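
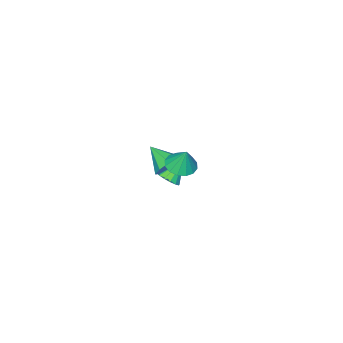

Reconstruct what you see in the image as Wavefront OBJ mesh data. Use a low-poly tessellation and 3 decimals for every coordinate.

v -1.806 -0.194 -1.255
v -1.103 -0.039 -1.046
v -1.754 -1.306 -0.605
v -1.492 0.161 -0.674
v -2.065 0.153 -0.642
v -2.486 -0.058 -0.97
v -2.509 -0.349 -1.465
v -2.12 -0.548 -1.837
v -1.547 -0.54 -1.868
v -1.126 -0.329 -1.54
v 1.285 3.718 2.783
v 1.668 3.196 2.955
v 1.335 4.082 3.777
v 1.891 3.441 2.854
v 1.952 3.761 2.734
v 1.834 4.069 2.627
v 1.569 4.283 2.562
v 1.228 4.346 2.556
v 0.902 4.24 2.611
v 0.679 3.995 2.712
v 0.619 3.675 2.832
v 0.736 3.367 2.939
v 1.001 3.153 3.004
v 1.343 3.09 3.01
v -2.29 -0.76 -2.748
v -1.871 -0.873 -2.349
v -3.11 -0.64 -1.852
v -1.866 -0.57 -2.385
v -1.974 -0.317 -2.518
v -2.168 -0.184 -2.713
v -2.394 -0.204 -2.917
v -2.592 -0.373 -3.076
v -2.71 -0.646 -3.147
v -2.714 -0.95 -3.111
v -2.606 -1.202 -2.978
v -2.412 -1.336 -2.783
v -2.186 -1.315 -2.579
v -1.988 -1.146 -2.42
f 2 1 4
f 2 4 3
f 4 1 5
f 4 5 3
f 5 1 6
f 5 6 3
f 6 1 7
f 6 7 3
f 7 1 8
f 7 8 3
f 8 1 9
f 8 9 3
f 9 1 10
f 9 10 3
f 10 1 2
f 10 2 3
f 12 11 14
f 12 14 13
f 14 11 15
f 14 15 13
f 15 11 16
f 15 16 13
f 16 11 17
f 16 17 13
f 17 11 18
f 17 18 13
f 18 11 19
f 18 19 13
f 19 11 20
f 19 20 13
f 20 11 21
f 20 21 13
f 21 11 22
f 21 22 13
f 22 11 23
f 22 23 13
f 23 11 24
f 23 24 13
f 24 11 12
f 24 12 13
f 26 25 28
f 26 28 27
f 28 25 29
f 28 29 27
f 29 25 30
f 29 30 27
f 30 25 31
f 30 31 27
f 31 25 32
f 31 32 27
f 32 25 33
f 32 33 27
f 33 25 34
f 33 34 27
f 34 25 35
f 34 35 27
f 35 25 36
f 35 36 27
f 36 25 37
f 36 37 27
f 37 25 38
f 37 38 27
f 38 25 26
f 38 26 27



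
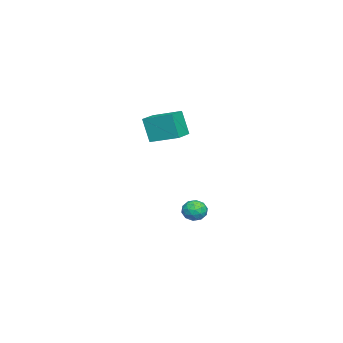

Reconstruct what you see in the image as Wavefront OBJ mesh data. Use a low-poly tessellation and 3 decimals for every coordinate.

v -4.275 -1.871 -3.043
v -3.74 -1.413 -3.048
v -3.72 -2.527 -3.792
v -3.185 -2.069 -3.797
v -3.313 -2.456 -3.222
v -3.656 -2.05 -2.759
v -3.804 -1.89 -4.081
v -4.147 -1.484 -3.618
v -3.448 -1.425 -3.689
v -3.145 -1.775 -3.158
v -4.315 -2.165 -3.682
v -4.012 -2.515 -3.151
v -4.056 -1.584 -2.98
v -3.404 -2.356 -3.86
v -3.479 -2.583 -3.522
v -3.165 -2.314 -3.525
v -4.007 -1.959 -2.81
v -3.692 -1.69 -2.813
v -3.442 -2.303 -2.915
v -3.768 -2.25 -4.027
v -3.453 -1.981 -4.03
v -4.295 -1.626 -3.315
v -3.981 -1.357 -3.318
v -4.018 -1.637 -3.925
v -3.57 -1.322 -3.359
v -3.244 -1.708 -3.799
v -3.608 -1.602 -3.967
v -3.809 -1.364 -3.695
v -3.392 -1.528 -3.047
v -3.066 -1.914 -3.487
v -3.141 -2.141 -3.149
v -3.343 -1.902 -2.877
v -3.221 -1.535 -3.424
v -4.394 -2.026 -3.353
v -4.068 -2.412 -3.793
v -4.117 -2.038 -3.963
v -4.319 -1.799 -3.691
v -4.216 -2.232 -3.041
v -3.89 -2.618 -3.481
v -3.651 -2.576 -3.145
v -3.852 -2.338 -2.873
v -4.239 -2.405 -3.416
v -1.571 -3.149 2.16
v -1.754 -3.567 3.568
v -1.356 -1.637 2.638
v -1.539 -2.055 4.046
v -0.401 -3.345 2.254
v -0.584 -3.763 3.662
v -0.186 -1.833 2.732
v -0.369 -2.251 4.14
f 1 38 17
f 38 12 41
f 17 41 6
f 38 41 17
f 1 17 13
f 17 6 18
f 13 18 2
f 17 18 13
f 1 13 22
f 13 2 23
f 22 23 8
f 13 23 22
f 1 22 34
f 22 8 37
f 34 37 11
f 22 37 34
f 1 34 38
f 34 11 42
f 38 42 12
f 34 42 38
f 2 18 29
f 18 6 32
f 29 32 10
f 18 32 29
f 6 41 19
f 41 12 40
f 19 40 5
f 41 40 19
f 12 42 39
f 42 11 35
f 39 35 3
f 42 35 39
f 11 37 36
f 37 8 24
f 36 24 7
f 37 24 36
f 8 23 28
f 23 2 25
f 28 25 9
f 23 25 28
f 4 30 16
f 30 10 31
f 16 31 5
f 30 31 16
f 4 16 14
f 16 5 15
f 14 15 3
f 16 15 14
f 4 14 21
f 14 3 20
f 21 20 7
f 14 20 21
f 4 21 26
f 21 7 27
f 26 27 9
f 21 27 26
f 4 26 30
f 26 9 33
f 30 33 10
f 26 33 30
f 5 31 19
f 31 10 32
f 19 32 6
f 31 32 19
f 3 15 39
f 15 5 40
f 39 40 12
f 15 40 39
f 7 20 36
f 20 3 35
f 36 35 11
f 20 35 36
f 9 27 28
f 27 7 24
f 28 24 8
f 27 24 28
f 10 33 29
f 33 9 25
f 29 25 2
f 33 25 29
f 44 46 43
f 47 44 43
f 43 46 45
f 45 47 43
f 44 50 46
f 48 44 47
f 48 50 44
f 46 50 45
f 49 47 45
f 45 50 49
f 49 48 47
f 50 48 49



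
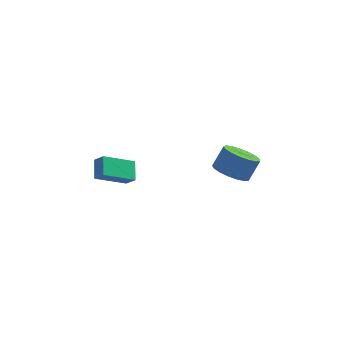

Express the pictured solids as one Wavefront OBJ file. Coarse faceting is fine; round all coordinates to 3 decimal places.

v 2.617 -0.831 2.845
v 3.588 -0.703 2.345
v 4.135 -0.121 3.555
v 3.163 -0.249 4.055
v 3.334 -0.253 2.243
v 3.88 0.329 3.454
v 2.915 0.064 2.28
v 3.462 0.646 3.49
v 2.429 0.177 2.446
v 2.975 0.758 3.656
v 1.985 0.058 2.703
v 2.531 0.64 3.913
v 1.686 -0.264 2.993
v 2.232 0.318 4.203
v 1.6 -0.716 3.249
v 2.147 -0.134 4.459
v 1.747 -1.194 3.412
v 2.294 -0.613 4.623
v 2.094 -1.589 3.446
v 2.64 -1.008 4.656
v 2.56 -1.811 3.341
v 3.106 -1.229 4.552
v 3.039 -1.808 3.123
v 3.586 -1.226 4.334
v 3.422 -1.581 2.842
v 3.968 -0.999 4.052
v 3.62 -1.182 2.561
v 4.166 -0.6 3.771
v -4.221 -1.532 2.544
v -4.386 -0.459 3.26
v -4.778 -1.215 1.941
v -4.943 -0.142 2.657
v -2.617 -0.618 1.543
v -2.782 0.455 2.259
v -3.174 -0.301 0.94
v -3.339 0.772 1.656
f 2 1 5
f 2 5 3
f 3 5 6
f 3 6 4
f 5 1 7
f 5 7 6
f 6 7 8
f 6 8 4
f 7 1 9
f 7 9 8
f 8 9 10
f 8 10 4
f 9 1 11
f 9 11 10
f 10 11 12
f 10 12 4
f 11 1 13
f 11 13 12
f 12 13 14
f 12 14 4
f 13 1 15
f 13 15 14
f 14 15 16
f 14 16 4
f 15 1 17
f 15 17 16
f 16 17 18
f 16 18 4
f 17 1 19
f 17 19 18
f 18 19 20
f 18 20 4
f 19 1 21
f 19 21 20
f 20 21 22
f 20 22 4
f 21 1 23
f 21 23 22
f 22 23 24
f 22 24 4
f 23 1 25
f 23 25 24
f 24 25 26
f 24 26 4
f 25 1 27
f 25 27 26
f 26 27 28
f 26 28 4
f 27 1 2
f 27 2 28
f 28 2 3
f 28 3 4
f 30 32 29
f 33 30 29
f 29 32 31
f 31 33 29
f 30 36 32
f 34 30 33
f 34 36 30
f 32 36 31
f 35 33 31
f 31 36 35
f 35 34 33
f 36 34 35



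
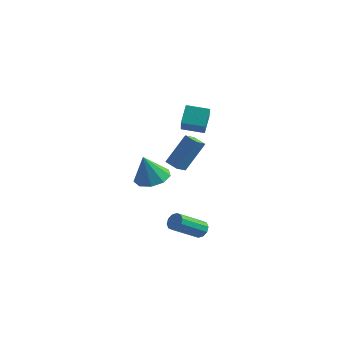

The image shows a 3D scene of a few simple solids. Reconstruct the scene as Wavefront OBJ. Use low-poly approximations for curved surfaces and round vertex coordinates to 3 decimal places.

v -2.108 -0.498 2.738
v -2.364 0.294 3.723
v -0.964 0.144 2.518
v -1.22 0.936 3.504
v -1.28 -1.596 3.836
v -1.536 -0.804 4.822
v -0.136 -0.954 3.617
v -0.392 -0.162 4.602
v -0.561 -2.149 0.642
v -0.595 -2.892 1.053
v -1.424 -1.996 0.847
v -1.458 -2.739 1.258
v 0.038 -1.181 2.442
v 0.004 -1.924 2.853
v -0.825 -1.028 2.647
v -0.859 -1.771 3.058
v 0.187 -1.771 -3.842
v 0.414 -1.517 -3.36
v -0.16 -3.095 -2.256
v -0.387 -3.349 -2.738
v 0.066 -1.411 -3.39
v -0.508 -2.989 -2.286
v -0.235 -1.443 -3.593
v -0.81 -3.021 -2.489
v -0.375 -1.6 -3.89
v -0.95 -3.178 -2.786
v -0.301 -1.822 -4.17
v -0.875 -3.401 -3.066
v -0.04 -2.025 -4.324
v -0.614 -3.603 -3.22
v 0.308 -2.131 -4.294
v -0.266 -3.709 -3.19
v 0.61 -2.099 -4.091
v 0.035 -3.677 -2.987
v 0.75 -1.942 -3.794
v 0.175 -3.52 -2.69
v 0.675 -1.719 -3.514
v 0.101 -3.298 -2.41
v -3.224 -1.639 -0.863
v -2.623 -2.494 -1.091
v -3.396 -2.221 0.863
v -2.198 -1.943 -0.863
v -2.253 -1.25 -0.635
v -2.763 -0.739 -0.514
v -3.488 -0.649 -0.556
v -4.09 -1.022 -0.742
v -4.286 -1.684 -0.984
v -3.985 -2.325 -1.17
v -3.328 -2.645 -1.213
f 2 4 1
f 5 2 1
f 1 4 3
f 3 5 1
f 2 8 4
f 6 2 5
f 6 8 2
f 4 8 3
f 7 5 3
f 3 8 7
f 7 6 5
f 8 6 7
f 10 12 9
f 13 10 9
f 9 12 11
f 11 13 9
f 10 16 12
f 14 10 13
f 14 16 10
f 12 16 11
f 15 13 11
f 11 16 15
f 15 14 13
f 16 14 15
f 18 17 21
f 18 21 19
f 19 21 22
f 19 22 20
f 21 17 23
f 21 23 22
f 22 23 24
f 22 24 20
f 23 17 25
f 23 25 24
f 24 25 26
f 24 26 20
f 25 17 27
f 25 27 26
f 26 27 28
f 26 28 20
f 27 17 29
f 27 29 28
f 28 29 30
f 28 30 20
f 29 17 31
f 29 31 30
f 30 31 32
f 30 32 20
f 31 17 33
f 31 33 32
f 32 33 34
f 32 34 20
f 33 17 35
f 33 35 34
f 34 35 36
f 34 36 20
f 35 17 37
f 35 37 36
f 36 37 38
f 36 38 20
f 37 17 18
f 37 18 38
f 38 18 19
f 38 19 20
f 40 39 42
f 40 42 41
f 42 39 43
f 42 43 41
f 43 39 44
f 43 44 41
f 44 39 45
f 44 45 41
f 45 39 46
f 45 46 41
f 46 39 47
f 46 47 41
f 47 39 48
f 47 48 41
f 48 39 49
f 48 49 41
f 49 39 40
f 49 40 41



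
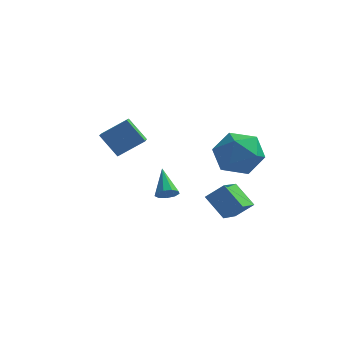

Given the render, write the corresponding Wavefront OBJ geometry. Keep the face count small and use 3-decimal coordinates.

v 1.591 0.227 1.38
v 2.6 0.086 0.636
v 2.42 -1.046 2.744
v 3.429 -1.187 2
v 3.218 -0.083 2.574
v 2.706 0.703 1.731
v 2.314 -1.663 1.649
v 1.802 -0.877 0.806
v 3.047 -1.082 0.802
v 3.605 -0.106 1.374
v 1.415 -0.854 2.006
v 1.973 0.122 2.578
v -0.356 -1.811 -0.457
v 0.136 -1.805 -0.211
v -0.824 -0.689 0.457
v 0.135 -1.568 -0.503
v -0.096 -1.444 -0.773
v -0.449 -1.492 -0.895
v -0.758 -1.689 -0.812
v -0.88 -1.943 -0.562
v -0.756 -2.135 -0.263
v -0.446 -2.175 -0.055
v -0.094 -2.045 -0.034
v -3.515 -0.702 2.355
v -3.332 -1.798 2.835
v -2.42 -0.179 3.131
v -2.237 -1.274 3.611
v -2.643 -1.006 1.329
v -2.46 -2.101 1.809
v -1.548 -0.482 2.105
v -1.365 -1.578 2.585
v 2.617 -4.577 0.06
v 1.724 -4.007 0.898
v 2.875 -3.199 -0.602
v 1.982 -2.629 0.236
v 3.378 -4.391 0.744
v 2.485 -3.821 1.582
v 3.636 -3.013 0.082
v 2.743 -2.443 0.92
f 1 12 6
f 1 6 2
f 1 2 8
f 1 8 11
f 1 11 12
f 2 6 10
f 6 12 5
f 12 11 3
f 11 8 7
f 8 2 9
f 4 10 5
f 4 5 3
f 4 3 7
f 4 7 9
f 4 9 10
f 5 10 6
f 3 5 12
f 7 3 11
f 9 7 8
f 10 9 2
f 14 13 16
f 14 16 15
f 16 13 17
f 16 17 15
f 17 13 18
f 17 18 15
f 18 13 19
f 18 19 15
f 19 13 20
f 19 20 15
f 20 13 21
f 20 21 15
f 21 13 22
f 21 22 15
f 22 13 23
f 22 23 15
f 23 13 14
f 23 14 15
f 25 27 24
f 28 25 24
f 24 27 26
f 26 28 24
f 25 31 27
f 29 25 28
f 29 31 25
f 27 31 26
f 30 28 26
f 26 31 30
f 30 29 28
f 31 29 30
f 33 35 32
f 36 33 32
f 32 35 34
f 34 36 32
f 33 39 35
f 37 33 36
f 37 39 33
f 35 39 34
f 38 36 34
f 34 39 38
f 38 37 36
f 39 37 38



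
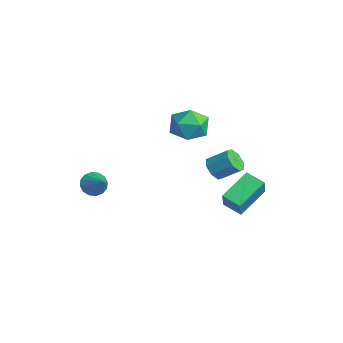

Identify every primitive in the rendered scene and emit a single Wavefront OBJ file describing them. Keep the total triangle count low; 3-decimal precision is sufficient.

v -1.823 3.254 -0.694
v -1.536 3.633 -1.362
v -0.891 4.605 -0.535
v -1.177 4.226 0.134
v -2.096 3.853 -1.183
v -1.451 4.824 -0.356
v -2.496 3.722 -0.717
v -1.85 4.693 0.11
v -2.501 3.317 -0.238
v -1.856 4.289 0.59
v -2.109 2.875 -0.025
v -1.464 3.847 0.802
v -1.549 2.656 -0.204
v -0.904 3.627 0.623
v -1.15 2.787 -0.67
v -0.504 3.758 0.157
v -1.144 3.191 -1.15
v -0.499 4.163 -0.322
v 2.144 2.007 -0.284
v 1.454 3.689 0.728
v 1.36 2.415 -1.496
v 0.67 4.096 -0.484
v 3.07 2.624 -0.676
v 2.38 4.305 0.336
v 2.286 3.031 -1.888
v 1.596 4.713 -0.876
v -3.147 -3.211 -1.178
v -2.738 -3.641 -1.73
v -1.793 -3.049 -0.302
v -2.705 -3.242 -1.856
v -2.79 -2.835 -1.8
v -2.97 -2.529 -1.577
v -3.198 -2.406 -1.248
v -3.412 -2.498 -0.899
v -3.555 -2.782 -0.626
v -3.589 -3.181 -0.5
v -3.504 -3.587 -0.556
v -3.323 -3.893 -0.778
v -3.095 -4.017 -1.108
v -2.881 -3.924 -1.456
v -2.467 3.166 3.013
v -1.932 2.823 1.96
v -3.328 1.377 3.16
v -2.793 1.034 2.107
v -2.11 1.211 3.114
v -1.578 2.316 3.024
v -3.682 1.884 2.096
v -3.15 2.989 2.006
v -2.683 2.03 1.393
v -1.711 1.614 2.022
v -3.549 2.586 3.098
v -2.577 2.17 3.727
f 2 1 5
f 2 5 3
f 3 5 6
f 3 6 4
f 5 1 7
f 5 7 6
f 6 7 8
f 6 8 4
f 7 1 9
f 7 9 8
f 8 9 10
f 8 10 4
f 9 1 11
f 9 11 10
f 10 11 12
f 10 12 4
f 11 1 13
f 11 13 12
f 12 13 14
f 12 14 4
f 13 1 15
f 13 15 14
f 14 15 16
f 14 16 4
f 15 1 17
f 15 17 16
f 16 17 18
f 16 18 4
f 17 1 2
f 17 2 18
f 18 2 3
f 18 3 4
f 20 22 19
f 23 20 19
f 19 22 21
f 21 23 19
f 20 26 22
f 24 20 23
f 24 26 20
f 22 26 21
f 25 23 21
f 21 26 25
f 25 24 23
f 26 24 25
f 28 27 30
f 28 30 29
f 30 27 31
f 30 31 29
f 31 27 32
f 31 32 29
f 32 27 33
f 32 33 29
f 33 27 34
f 33 34 29
f 34 27 35
f 34 35 29
f 35 27 36
f 35 36 29
f 36 27 37
f 36 37 29
f 37 27 38
f 37 38 29
f 38 27 39
f 38 39 29
f 39 27 40
f 39 40 29
f 40 27 28
f 40 28 29
f 41 52 46
f 41 46 42
f 41 42 48
f 41 48 51
f 41 51 52
f 42 46 50
f 46 52 45
f 52 51 43
f 51 48 47
f 48 42 49
f 44 50 45
f 44 45 43
f 44 43 47
f 44 47 49
f 44 49 50
f 45 50 46
f 43 45 52
f 47 43 51
f 49 47 48
f 50 49 42



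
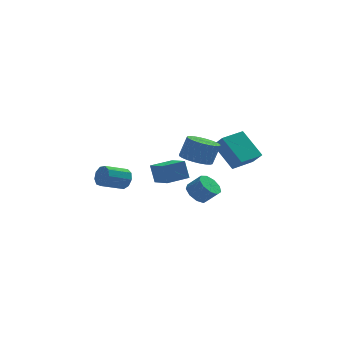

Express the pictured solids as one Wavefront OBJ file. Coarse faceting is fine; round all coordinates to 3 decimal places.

v -3.161 3.718 -3.565
v -2.726 3.423 -2.935
v -4.104 2.607 -2.366
v -4.539 2.902 -2.995
v -2.959 3.914 -2.794
v -4.337 3.097 -2.225
v -3.286 4.313 -3.014
v -4.664 3.496 -2.445
v -3.555 4.434 -3.491
v -4.933 3.617 -2.922
v -3.639 4.22 -4.003
v -5.017 3.403 -3.433
v -3.5 3.771 -4.309
v -4.878 2.955 -3.74
v -3.202 3.298 -4.267
v -4.58 2.481 -3.698
v -2.885 3.021 -3.897
v -4.263 2.204 -3.327
v -2.697 3.071 -3.371
v -4.075 2.254 -2.801
v -0.502 2.484 -3.461
v -0.792 2.721 -2.122
v -1.284 3.797 -3.863
v -1.573 4.034 -2.524
v 0.873 3.346 -3.316
v 0.584 3.583 -1.977
v 0.092 4.659 -3.718
v -0.198 4.896 -2.379
v 3.346 -2.131 -0.594
v 2.232 -1.15 1.003
v 4.597 -1.01 -0.409
v 3.483 -0.029 1.187
v 3.857 -2.831 0.193
v 2.743 -1.85 1.789
v 5.108 -1.71 0.377
v 3.994 -0.729 1.974
v 1.312 2.42 -4.323
v 1.972 2.447 -4.949
v 2.807 2.148 -4.083
v 2.148 2.12 -3.457
v 1.903 3.008 -4.688
v 2.738 2.709 -3.822
v 1.557 3.294 -4.257
v 2.392 2.994 -3.39
v 1.097 3.17 -3.856
v 1.932 2.871 -2.99
v 0.738 2.696 -3.674
v 1.573 2.396 -2.807
v 0.647 2.092 -3.796
v 1.483 1.792 -2.929
v 0.868 1.642 -4.164
v 1.703 1.342 -3.298
v 1.297 1.555 -4.607
v 2.132 1.256 -3.741
v 1.733 1.874 -4.917
v 2.568 1.574 -4.051
v 1.194 -2.357 0.252
v 2.169 -2.559 -0.05
v 2.64 -2.406 1.365
v 1.666 -2.203 1.668
v 2.156 -2.156 -0.09
v 2.627 -2.002 1.326
v 1.997 -1.783 -0.077
v 2.468 -1.629 1.338
v 1.715 -1.497 -0.015
v 2.187 -1.343 1.401
v 1.355 -1.342 0.089
v 1.826 -1.189 1.504
v 0.97 -1.342 0.217
v 1.441 -1.188 1.633
v 0.619 -1.496 0.35
v 1.09 -1.343 1.766
v 0.356 -1.781 0.469
v 0.827 -1.628 1.885
v 0.22 -2.154 0.555
v 0.691 -2.001 1.97
v 0.233 -2.558 0.594
v 0.704 -2.404 2.01
v 0.392 -2.931 0.582
v 0.863 -2.777 1.997
v 0.673 -3.217 0.519
v 1.145 -3.063 1.935
v 1.034 -3.371 0.416
v 1.505 -3.218 1.831
v 1.419 -3.372 0.287
v 1.89 -3.218 1.703
v 1.77 -3.217 0.154
v 2.241 -3.064 1.57
v 2.033 -2.932 0.035
v 2.504 -2.779 1.451
f 2 1 5
f 2 5 3
f 3 5 6
f 3 6 4
f 5 1 7
f 5 7 6
f 6 7 8
f 6 8 4
f 7 1 9
f 7 9 8
f 8 9 10
f 8 10 4
f 9 1 11
f 9 11 10
f 10 11 12
f 10 12 4
f 11 1 13
f 11 13 12
f 12 13 14
f 12 14 4
f 13 1 15
f 13 15 14
f 14 15 16
f 14 16 4
f 15 1 17
f 15 17 16
f 16 17 18
f 16 18 4
f 17 1 19
f 17 19 18
f 18 19 20
f 18 20 4
f 19 1 2
f 19 2 20
f 20 2 3
f 20 3 4
f 22 24 21
f 25 22 21
f 21 24 23
f 23 25 21
f 22 28 24
f 26 22 25
f 26 28 22
f 24 28 23
f 27 25 23
f 23 28 27
f 27 26 25
f 28 26 27
f 30 32 29
f 33 30 29
f 29 32 31
f 31 33 29
f 30 36 32
f 34 30 33
f 34 36 30
f 32 36 31
f 35 33 31
f 31 36 35
f 35 34 33
f 36 34 35
f 38 37 41
f 38 41 39
f 39 41 42
f 39 42 40
f 41 37 43
f 41 43 42
f 42 43 44
f 42 44 40
f 43 37 45
f 43 45 44
f 44 45 46
f 44 46 40
f 45 37 47
f 45 47 46
f 46 47 48
f 46 48 40
f 47 37 49
f 47 49 48
f 48 49 50
f 48 50 40
f 49 37 51
f 49 51 50
f 50 51 52
f 50 52 40
f 51 37 53
f 51 53 52
f 52 53 54
f 52 54 40
f 53 37 55
f 53 55 54
f 54 55 56
f 54 56 40
f 55 37 38
f 55 38 56
f 56 38 39
f 56 39 40
f 58 57 61
f 58 61 59
f 59 61 62
f 59 62 60
f 61 57 63
f 61 63 62
f 62 63 64
f 62 64 60
f 63 57 65
f 63 65 64
f 64 65 66
f 64 66 60
f 65 57 67
f 65 67 66
f 66 67 68
f 66 68 60
f 67 57 69
f 67 69 68
f 68 69 70
f 68 70 60
f 69 57 71
f 69 71 70
f 70 71 72
f 70 72 60
f 71 57 73
f 71 73 72
f 72 73 74
f 72 74 60
f 73 57 75
f 73 75 74
f 74 75 76
f 74 76 60
f 75 57 77
f 75 77 76
f 76 77 78
f 76 78 60
f 77 57 79
f 77 79 78
f 78 79 80
f 78 80 60
f 79 57 81
f 79 81 80
f 80 81 82
f 80 82 60
f 81 57 83
f 81 83 82
f 82 83 84
f 82 84 60
f 83 57 85
f 83 85 84
f 84 85 86
f 84 86 60
f 85 57 87
f 85 87 86
f 86 87 88
f 86 88 60
f 87 57 89
f 87 89 88
f 88 89 90
f 88 90 60
f 89 57 58
f 89 58 90
f 90 58 59
f 90 59 60



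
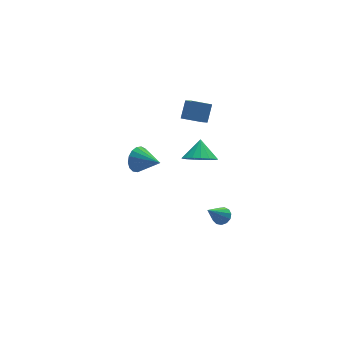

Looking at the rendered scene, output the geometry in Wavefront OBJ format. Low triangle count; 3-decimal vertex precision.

v -1.974 1.716 0.636
v -1.479 1.762 -0.09
v -1.166 0.404 1.104
v -1.266 1.993 0.191
v -1.216 2.16 0.574
v -1.339 2.226 0.972
v -1.608 2.175 1.292
v -1.96 2.019 1.463
v -2.315 1.793 1.444
v -2.592 1.55 1.24
v -2.728 1.345 0.898
v -2.69 1.225 0.496
v -2.489 1.218 0.126
v -2.169 1.324 -0.127
v -1.805 1.521 -0.205
v 0.866 -0.412 1.449
v 1.314 0.179 0.748
v 1.254 0.412 2.391
v 0.861 0.358 0.779
v 0.408 0.36 0.963
v 0.061 0.186 1.259
v -0.102 -0.126 1.598
v -0.043 -0.502 1.903
v 0.224 -0.858 2.103
v 0.638 -1.112 2.154
v 1.104 -1.205 2.044
v 1.516 -1.116 1.797
v 1.779 -0.866 1.47
v 1.832 -0.512 1.138
v 1.665 -0.135 0.878
v 2.459 0.031 -4.606
v 2.92 -0.263 -4.313
v 1.381 -0.391 -3.334
v 2.925 0.067 -4.199
v 2.783 0.386 -4.214
v 2.538 0.592 -4.354
v 2.267 0.62 -4.573
v 2.058 0.461 -4.803
v 1.976 0.165 -4.971
v 2.047 -0.173 -5.022
v 2.249 -0.446 -4.942
v 2.518 -0.568 -4.755
v 2.768 -0.5 -4.52
v 2.181 2.489 2.05
v 1.925 1.03 3.191
v 1.094 2.936 2.377
v 0.838 1.477 3.519
v 2.722 3.123 2.981
v 2.466 1.664 4.123
v 1.635 3.57 3.309
v 1.379 2.111 4.45
f 2 1 4
f 2 4 3
f 4 1 5
f 4 5 3
f 5 1 6
f 5 6 3
f 6 1 7
f 6 7 3
f 7 1 8
f 7 8 3
f 8 1 9
f 8 9 3
f 9 1 10
f 9 10 3
f 10 1 11
f 10 11 3
f 11 1 12
f 11 12 3
f 12 1 13
f 12 13 3
f 13 1 14
f 13 14 3
f 14 1 15
f 14 15 3
f 15 1 2
f 15 2 3
f 17 16 19
f 17 19 18
f 19 16 20
f 19 20 18
f 20 16 21
f 20 21 18
f 21 16 22
f 21 22 18
f 22 16 23
f 22 23 18
f 23 16 24
f 23 24 18
f 24 16 25
f 24 25 18
f 25 16 26
f 25 26 18
f 26 16 27
f 26 27 18
f 27 16 28
f 27 28 18
f 28 16 29
f 28 29 18
f 29 16 30
f 29 30 18
f 30 16 17
f 30 17 18
f 32 31 34
f 32 34 33
f 34 31 35
f 34 35 33
f 35 31 36
f 35 36 33
f 36 31 37
f 36 37 33
f 37 31 38
f 37 38 33
f 38 31 39
f 38 39 33
f 39 31 40
f 39 40 33
f 40 31 41
f 40 41 33
f 41 31 42
f 41 42 33
f 42 31 43
f 42 43 33
f 43 31 32
f 43 32 33
f 45 47 44
f 48 45 44
f 44 47 46
f 46 48 44
f 45 51 47
f 49 45 48
f 49 51 45
f 47 51 46
f 50 48 46
f 46 51 50
f 50 49 48
f 51 49 50



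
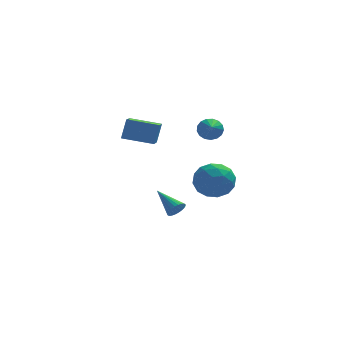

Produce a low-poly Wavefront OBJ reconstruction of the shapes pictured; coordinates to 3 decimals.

v 0.422 -2.28 2.571
v 0.96 -2.503 2.262
v 0.358 -3.26 3.169
v 1.075 -2.355 2.516
v 1.04 -2.19 2.783
v 0.864 -2.046 3.002
v 0.586 -1.955 3.122
v 0.27 -1.938 3.116
v -0.01 -2 2.985
v -0.192 -2.126 2.759
v -0.233 -2.287 2.49
v -0.125 -2.446 2.24
v 0.109 -2.567 2.066
v 0.415 -2.623 2.007
v 0.722 -2.599 2.078
v 0.679 -1.241 -0.643
v 1.373 -1.614 -1.461
v -0.093 -2.906 -0.539
v 0.601 -3.279 -1.357
v 1.018 -3.02 -0.332
v 1.495 -1.991 -0.397
v -0.215 -2.529 -1.603
v 0.262 -1.5 -1.668
v 0.821 -2.41 -2.054
v 1.583 -2.714 -1.269
v -0.303 -1.806 -0.731
v 0.459 -2.11 0.054
v 1.093 -1.282 -1.061
v 0.187 -3.238 -0.939
v 0.432 -3.086 -0.337
v 0.84 -3.306 -0.817
v 1.165 -1.503 -0.436
v 1.573 -1.723 -0.917
v 1.365 -2.549 -0.253
v -0.293 -2.797 -1.083
v 0.115 -3.017 -1.564
v 0.44 -1.214 -1.183
v 0.848 -1.434 -1.663
v -0.085 -1.971 -1.747
v 1.177 -1.968 -1.891
v 0.723 -2.947 -1.829
v 0.244 -2.506 -1.974
v 0.524 -1.901 -2.012
v 1.625 -2.147 -1.429
v 1.171 -3.125 -1.368
v 1.416 -2.973 -0.766
v 1.696 -2.369 -0.804
v 1.3 -2.615 -1.778
v 0.109 -1.395 -0.632
v -0.345 -2.373 -0.571
v -0.416 -2.151 -1.196
v -0.136 -1.547 -1.234
v 0.557 -1.573 -0.171
v 0.103 -2.552 -0.109
v 0.756 -2.619 0.012
v 1.036 -2.014 -0.026
v -0.02 -1.905 -0.222
v -3.984 -3.235 2.64
v -3.69 -2.838 3.701
v -3.707 -1.671 1.979
v -3.413 -1.275 3.04
v -2.447 -3.625 2.36
v -2.153 -3.229 3.421
v -2.17 -2.062 1.699
v -1.876 -1.665 2.76
v -1.004 -0.239 -4.09
v -0.617 -0.231 -3.671
v -1.876 0.979 -3.31
v -0.533 -0.081 -3.811
v -0.52 0.046 -3.994
v -0.58 0.128 -4.191
v -0.705 0.155 -4.373
v -0.876 0.122 -4.512
v -1.066 0.034 -4.587
v -1.246 -0.096 -4.586
v -1.39 -0.247 -4.509
v -1.475 -0.398 -4.369
v -1.488 -0.524 -4.187
v -1.427 -0.607 -3.989
v -1.302 -0.634 -3.808
v -1.132 -0.601 -3.669
v -0.942 -0.513 -3.594
v -0.761 -0.383 -3.595
f 2 1 4
f 2 4 3
f 4 1 5
f 4 5 3
f 5 1 6
f 5 6 3
f 6 1 7
f 6 7 3
f 7 1 8
f 7 8 3
f 8 1 9
f 8 9 3
f 9 1 10
f 9 10 3
f 10 1 11
f 10 11 3
f 11 1 12
f 11 12 3
f 12 1 13
f 12 13 3
f 13 1 14
f 13 14 3
f 14 1 15
f 14 15 3
f 15 1 2
f 15 2 3
f 16 53 32
f 53 27 56
f 32 56 21
f 53 56 32
f 16 32 28
f 32 21 33
f 28 33 17
f 32 33 28
f 16 28 37
f 28 17 38
f 37 38 23
f 28 38 37
f 16 37 49
f 37 23 52
f 49 52 26
f 37 52 49
f 16 49 53
f 49 26 57
f 53 57 27
f 49 57 53
f 17 33 44
f 33 21 47
f 44 47 25
f 33 47 44
f 21 56 34
f 56 27 55
f 34 55 20
f 56 55 34
f 27 57 54
f 57 26 50
f 54 50 18
f 57 50 54
f 26 52 51
f 52 23 39
f 51 39 22
f 52 39 51
f 23 38 43
f 38 17 40
f 43 40 24
f 38 40 43
f 19 45 31
f 45 25 46
f 31 46 20
f 45 46 31
f 19 31 29
f 31 20 30
f 29 30 18
f 31 30 29
f 19 29 36
f 29 18 35
f 36 35 22
f 29 35 36
f 19 36 41
f 36 22 42
f 41 42 24
f 36 42 41
f 19 41 45
f 41 24 48
f 45 48 25
f 41 48 45
f 20 46 34
f 46 25 47
f 34 47 21
f 46 47 34
f 18 30 54
f 30 20 55
f 54 55 27
f 30 55 54
f 22 35 51
f 35 18 50
f 51 50 26
f 35 50 51
f 24 42 43
f 42 22 39
f 43 39 23
f 42 39 43
f 25 48 44
f 48 24 40
f 44 40 17
f 48 40 44
f 59 61 58
f 62 59 58
f 58 61 60
f 60 62 58
f 59 65 61
f 63 59 62
f 63 65 59
f 61 65 60
f 64 62 60
f 60 65 64
f 64 63 62
f 65 63 64
f 67 66 69
f 67 69 68
f 69 66 70
f 69 70 68
f 70 66 71
f 70 71 68
f 71 66 72
f 71 72 68
f 72 66 73
f 72 73 68
f 73 66 74
f 73 74 68
f 74 66 75
f 74 75 68
f 75 66 76
f 75 76 68
f 76 66 77
f 76 77 68
f 77 66 78
f 77 78 68
f 78 66 79
f 78 79 68
f 79 66 80
f 79 80 68
f 80 66 81
f 80 81 68
f 81 66 82
f 81 82 68
f 82 66 83
f 82 83 68
f 83 66 67
f 83 67 68



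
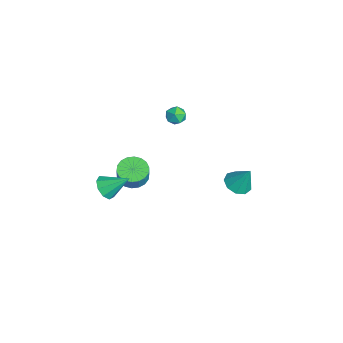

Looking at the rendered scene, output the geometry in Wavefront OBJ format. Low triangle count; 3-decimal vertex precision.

v -0.283 0.385 3.241
v 0.38 0.409 3.446
v -0.12 -0.649 2.834
v 0.543 -0.625 3.039
v 0.035 -0.658 3.51
v -0.066 -0.02 3.762
v 0.326 -0.22 2.518
v 0.225 0.418 2.77
v 0.756 0.035 2.999
v 0.576 -0.236 3.613
v -0.316 -0.004 2.667
v -0.496 -0.275 3.281
v -0.52 3.654 -4.32
v 0.008 2.926 -4.177
v -0.06 4.286 -2.8
v 0.334 3.373 -4.462
v 0.261 3.952 -4.68
v -0.178 4.39 -4.73
v -0.777 4.484 -4.589
v -1.255 4.19 -4.321
v -1.39 3.644 -4.053
v -1.117 3.103 -3.91
v -0.565 2.819 -3.959
v 3.77 -4.528 0.585
v 4.558 -4.757 0.599
v 4.13 -3.232 1.575
v 4.468 -4.405 0.171
v 4.051 -4.111 -0.063
v 3.504 -4.012 0.006
v 3.081 -4.154 0.346
v 2.98 -4.471 0.798
v 3.25 -4.815 1.15
v 3.763 -5.024 1.237
v 4.279 -5.001 1.02
v -1.077 -2.464 -3.303
v -0.221 -2.657 -3.666
v 0.194 -2.709 -2.66
v -0.663 -2.516 -2.297
v -0.221 -2.235 -3.644
v 0.194 -2.287 -2.638
v -0.39 -1.858 -3.555
v 0.025 -1.91 -2.548
v -0.696 -1.601 -3.416
v -0.281 -1.653 -2.409
v -1.077 -1.515 -3.254
v -0.662 -1.567 -2.248
v -1.458 -1.617 -3.102
v -1.043 -1.669 -2.096
v -1.764 -1.887 -2.99
v -1.349 -1.939 -1.984
v -1.934 -2.271 -2.94
v -1.519 -2.323 -1.934
v -1.934 -2.693 -2.962
v -1.519 -2.745 -1.956
v -1.765 -3.07 -3.052
v -1.35 -3.122 -2.045
v -1.459 -3.327 -3.191
v -1.044 -3.379 -2.184
v -1.078 -3.413 -3.352
v -0.663 -3.465 -2.346
v -0.697 -3.311 -3.504
v -0.282 -3.363 -2.498
v -0.391 -3.041 -3.616
v 0.024 -3.093 -2.61
f 1 12 6
f 1 6 2
f 1 2 8
f 1 8 11
f 1 11 12
f 2 6 10
f 6 12 5
f 12 11 3
f 11 8 7
f 8 2 9
f 4 10 5
f 4 5 3
f 4 3 7
f 4 7 9
f 4 9 10
f 5 10 6
f 3 5 12
f 7 3 11
f 9 7 8
f 10 9 2
f 14 13 16
f 14 16 15
f 16 13 17
f 16 17 15
f 17 13 18
f 17 18 15
f 18 13 19
f 18 19 15
f 19 13 20
f 19 20 15
f 20 13 21
f 20 21 15
f 21 13 22
f 21 22 15
f 22 13 23
f 22 23 15
f 23 13 14
f 23 14 15
f 25 24 27
f 25 27 26
f 27 24 28
f 27 28 26
f 28 24 29
f 28 29 26
f 29 24 30
f 29 30 26
f 30 24 31
f 30 31 26
f 31 24 32
f 31 32 26
f 32 24 33
f 32 33 26
f 33 24 34
f 33 34 26
f 34 24 25
f 34 25 26
f 36 35 39
f 36 39 37
f 37 39 40
f 37 40 38
f 39 35 41
f 39 41 40
f 40 41 42
f 40 42 38
f 41 35 43
f 41 43 42
f 42 43 44
f 42 44 38
f 43 35 45
f 43 45 44
f 44 45 46
f 44 46 38
f 45 35 47
f 45 47 46
f 46 47 48
f 46 48 38
f 47 35 49
f 47 49 48
f 48 49 50
f 48 50 38
f 49 35 51
f 49 51 50
f 50 51 52
f 50 52 38
f 51 35 53
f 51 53 52
f 52 53 54
f 52 54 38
f 53 35 55
f 53 55 54
f 54 55 56
f 54 56 38
f 55 35 57
f 55 57 56
f 56 57 58
f 56 58 38
f 57 35 59
f 57 59 58
f 58 59 60
f 58 60 38
f 59 35 61
f 59 61 60
f 60 61 62
f 60 62 38
f 61 35 63
f 61 63 62
f 62 63 64
f 62 64 38
f 63 35 36
f 63 36 64
f 64 36 37
f 64 37 38



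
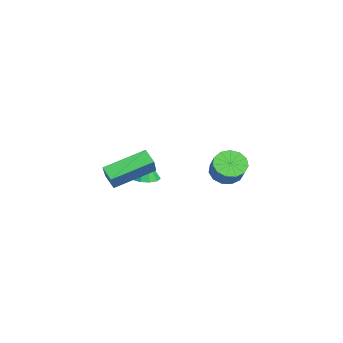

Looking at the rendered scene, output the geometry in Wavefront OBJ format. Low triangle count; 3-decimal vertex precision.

v 2.185 3.426 1.361
v 2.745 3.663 0.812
v 3.555 3.832 1.709
v 2.995 3.594 2.259
v 2.521 4.045 0.942
v 3.33 4.214 1.839
v 2.19 4.231 1.206
v 2.999 4.399 2.103
v 1.858 4.161 1.519
v 2.667 4.329 2.416
v 1.629 3.857 1.782
v 2.438 4.026 2.679
v 1.577 3.417 1.912
v 2.387 3.585 2.809
v 1.719 2.979 1.866
v 2.528 3.148 2.764
v 2.008 2.683 1.661
v 2.817 2.852 2.558
v 2.354 2.623 1.36
v 3.163 2.792 2.258
v 2.646 2.818 1.06
v 3.455 2.987 1.957
v 2.792 3.206 0.856
v 3.601 3.374 1.753
v 2.968 -2.043 1.435
v 2.308 -0.143 2.221
v 3.487 -1.66 0.945
v 2.828 0.24 1.732
v 4.072 -2.12 2.548
v 3.413 -0.22 3.335
v 4.592 -1.737 2.059
v 3.932 0.163 2.845
v -2.503 -0.329 -1.532
v -2.048 0.229 -1.517
v -2.617 -0.271 -0.248
v -2.461 0.389 -1.561
v -2.89 0.274 -1.594
v -3.171 -0.071 -1.603
v -3.196 -0.515 -1.585
v -2.957 -0.888 -1.547
v -2.544 -1.048 -1.503
v -2.115 -0.933 -1.469
v -1.834 -0.588 -1.46
v -1.809 -0.144 -1.478
f 2 1 5
f 2 5 3
f 3 5 6
f 3 6 4
f 5 1 7
f 5 7 6
f 6 7 8
f 6 8 4
f 7 1 9
f 7 9 8
f 8 9 10
f 8 10 4
f 9 1 11
f 9 11 10
f 10 11 12
f 10 12 4
f 11 1 13
f 11 13 12
f 12 13 14
f 12 14 4
f 13 1 15
f 13 15 14
f 14 15 16
f 14 16 4
f 15 1 17
f 15 17 16
f 16 17 18
f 16 18 4
f 17 1 19
f 17 19 18
f 18 19 20
f 18 20 4
f 19 1 21
f 19 21 20
f 20 21 22
f 20 22 4
f 21 1 23
f 21 23 22
f 22 23 24
f 22 24 4
f 23 1 2
f 23 2 24
f 24 2 3
f 24 3 4
f 26 28 25
f 29 26 25
f 25 28 27
f 27 29 25
f 26 32 28
f 30 26 29
f 30 32 26
f 28 32 27
f 31 29 27
f 27 32 31
f 31 30 29
f 32 30 31
f 34 33 36
f 34 36 35
f 36 33 37
f 36 37 35
f 37 33 38
f 37 38 35
f 38 33 39
f 38 39 35
f 39 33 40
f 39 40 35
f 40 33 41
f 40 41 35
f 41 33 42
f 41 42 35
f 42 33 43
f 42 43 35
f 43 33 44
f 43 44 35
f 44 33 34
f 44 34 35



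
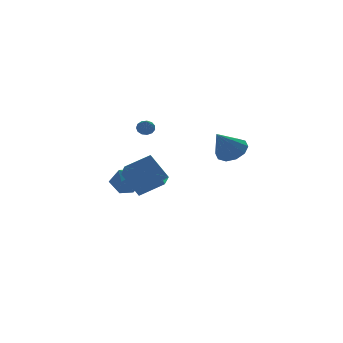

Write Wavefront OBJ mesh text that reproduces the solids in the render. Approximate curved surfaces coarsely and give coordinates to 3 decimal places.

v -0.456 3.011 1.755
v -0.218 2.629 1.39
v -1.064 1.689 2.745
v 0.009 2.694 1.616
v 0.088 2.86 1.887
v -0.006 3.074 2.115
v -0.243 3.268 2.229
v -0.548 3.381 2.193
v -0.823 3.376 2.017
v -0.983 3.255 1.758
v -0.975 3.057 1.499
v -0.802 2.845 1.32
v -0.52 2.685 1.28
v 3.699 -0.183 0.246
v 4.425 -0.895 0.639
v 2.441 -0.577 1.854
v 4.566 -0.289 0.898
v 4.376 0.357 0.907
v 3.928 0.797 0.664
v 3.392 0.863 0.262
v 2.974 0.529 -0.148
v 2.832 -0.077 -0.406
v 3.022 -0.723 -0.416
v 3.47 -1.163 -0.173
v 4.006 -1.229 0.23
v -2.903 3.085 -2.346
v -2.219 3.492 -3.127
v -1.541 2.128 -1.653
v -0.857 2.535 -2.434
v -1.25 3.204 -1.634
v -2.092 3.795 -2.062
v -1.668 1.825 -2.718
v -2.51 2.416 -3.146
v -1.456 2.713 -3.357
v -1.198 3.565 -2.686
v -2.562 2.055 -2.094
v -2.304 2.907 -1.423
v -4.733 -5.32 0.176
v -5.26 -4.118 1.563
v -4.21 -3.783 -0.957
v -4.737 -2.581 0.431
v -3.143 -5.379 0.829
v -3.67 -4.177 2.217
v -2.62 -3.842 -0.303
v -3.147 -2.64 1.084
f 2 1 4
f 2 4 3
f 4 1 5
f 4 5 3
f 5 1 6
f 5 6 3
f 6 1 7
f 6 7 3
f 7 1 8
f 7 8 3
f 8 1 9
f 8 9 3
f 9 1 10
f 9 10 3
f 10 1 11
f 10 11 3
f 11 1 12
f 11 12 3
f 12 1 13
f 12 13 3
f 13 1 2
f 13 2 3
f 15 14 17
f 15 17 16
f 17 14 18
f 17 18 16
f 18 14 19
f 18 19 16
f 19 14 20
f 19 20 16
f 20 14 21
f 20 21 16
f 21 14 22
f 21 22 16
f 22 14 23
f 22 23 16
f 23 14 24
f 23 24 16
f 24 14 25
f 24 25 16
f 25 14 15
f 25 15 16
f 26 37 31
f 26 31 27
f 26 27 33
f 26 33 36
f 26 36 37
f 27 31 35
f 31 37 30
f 37 36 28
f 36 33 32
f 33 27 34
f 29 35 30
f 29 30 28
f 29 28 32
f 29 32 34
f 29 34 35
f 30 35 31
f 28 30 37
f 32 28 36
f 34 32 33
f 35 34 27
f 39 41 38
f 42 39 38
f 38 41 40
f 40 42 38
f 39 45 41
f 43 39 42
f 43 45 39
f 41 45 40
f 44 42 40
f 40 45 44
f 44 43 42
f 45 43 44



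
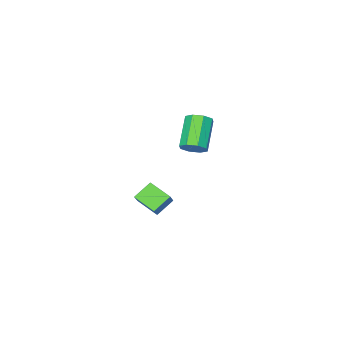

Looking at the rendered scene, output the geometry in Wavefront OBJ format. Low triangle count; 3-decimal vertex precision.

v -2.737 -0.697 -4.268
v -2.371 -1.969 -3.627
v -1.924 0.054 -3.241
v -1.559 -1.217 -2.6
v -1.681 -0.783 -5.04
v -1.316 -2.054 -4.399
v -0.869 -0.031 -4.013
v -0.503 -1.303 -3.372
v -1.376 2.674 2.002
v -0.76 2.263 2.249
v -1.968 1.275 3.624
v -2.584 1.686 3.378
v -0.831 2.773 2.552
v -2.039 1.785 3.927
v -1.221 3.224 2.533
v -2.43 2.236 3.909
v -1.702 3.353 2.204
v -2.91 2.365 3.579
v -1.992 3.085 1.756
v -3.2 2.097 3.131
v -1.921 2.575 1.453
v -3.129 1.587 2.828
v -1.53 2.124 1.471
v -2.739 1.136 2.847
v -1.05 1.995 1.801
v -2.258 1.007 3.176
f 2 4 1
f 5 2 1
f 1 4 3
f 3 5 1
f 2 8 4
f 6 2 5
f 6 8 2
f 4 8 3
f 7 5 3
f 3 8 7
f 7 6 5
f 8 6 7
f 10 9 13
f 10 13 11
f 11 13 14
f 11 14 12
f 13 9 15
f 13 15 14
f 14 15 16
f 14 16 12
f 15 9 17
f 15 17 16
f 16 17 18
f 16 18 12
f 17 9 19
f 17 19 18
f 18 19 20
f 18 20 12
f 19 9 21
f 19 21 20
f 20 21 22
f 20 22 12
f 21 9 23
f 21 23 22
f 22 23 24
f 22 24 12
f 23 9 25
f 23 25 24
f 24 25 26
f 24 26 12
f 25 9 10
f 25 10 26
f 26 10 11
f 26 11 12



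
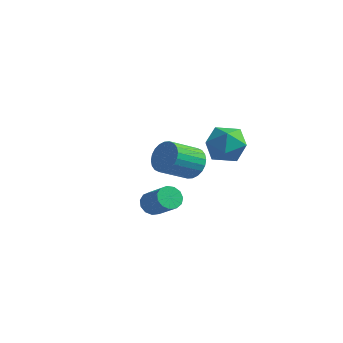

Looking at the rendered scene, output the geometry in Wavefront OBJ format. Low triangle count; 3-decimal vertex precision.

v 2.139 -2.685 -2.452
v 2.569 -2.362 -2.883
v 3.852 -2.732 -1.88
v 3.421 -3.055 -1.448
v 2.448 -2.094 -2.629
v 3.731 -2.465 -1.626
v 2.228 -2.014 -2.318
v 3.511 -2.384 -1.315
v 1.98 -2.146 -2.05
v 3.263 -2.517 -1.047
v 1.782 -2.45 -1.909
v 3.065 -2.82 -0.906
v 1.698 -2.828 -1.941
v 2.98 -3.199 -0.937
v 1.753 -3.161 -2.134
v 3.036 -3.531 -1.131
v 1.931 -3.342 -2.428
v 3.213 -3.713 -1.425
v 2.174 -3.315 -2.73
v 3.457 -3.685 -1.727
v 2.407 -3.088 -2.943
v 3.69 -3.458 -1.94
v 2.554 -2.732 -3
v 3.837 -3.103 -1.997
v -0.186 3.792 -3.287
v 0.104 4.207 -2.425
v -0.524 2.663 -1.471
v -0.814 2.248 -2.333
v -0.262 4.338 -2.453
v -0.891 2.795 -1.499
v -0.616 4.387 -2.608
v -1.245 2.843 -1.655
v -0.905 4.344 -2.867
v -1.534 2.801 -1.913
v -1.085 4.218 -3.19
v -1.714 2.675 -2.236
v -1.127 4.027 -3.527
v -1.756 2.484 -2.573
v -1.026 3.8 -3.828
v -1.655 2.257 -2.874
v -0.798 3.571 -4.047
v -1.426 2.028 -3.093
v -0.476 3.377 -4.149
v -1.104 1.833 -3.195
v -0.109 3.245 -4.121
v -0.738 1.702 -3.167
v 0.245 3.197 -3.965
v -0.384 1.653 -3.012
v 0.534 3.239 -3.707
v -0.095 1.696 -2.753
v 0.714 3.365 -3.384
v 0.085 1.822 -2.43
v 0.756 3.556 -3.047
v 0.127 2.013 -2.093
v 0.655 3.783 -2.746
v 0.026 2.24 -1.792
v 0.426 4.012 -2.527
v -0.202 2.469 -1.573
v 2.61 2.728 0.015
v 3.52 2.536 0.788
v 2.94 0.984 -0.808
v 3.85 0.792 -0.035
v 2.709 0.806 0.365
v 2.505 1.884 0.874
v 3.955 1.636 -0.894
v 3.751 2.714 -0.385
v 4.351 1.86 0.227
v 3.58 1.348 1.005
v 2.88 2.172 -1.025
v 2.109 1.66 -0.247
f 2 1 5
f 2 5 3
f 3 5 6
f 3 6 4
f 5 1 7
f 5 7 6
f 6 7 8
f 6 8 4
f 7 1 9
f 7 9 8
f 8 9 10
f 8 10 4
f 9 1 11
f 9 11 10
f 10 11 12
f 10 12 4
f 11 1 13
f 11 13 12
f 12 13 14
f 12 14 4
f 13 1 15
f 13 15 14
f 14 15 16
f 14 16 4
f 15 1 17
f 15 17 16
f 16 17 18
f 16 18 4
f 17 1 19
f 17 19 18
f 18 19 20
f 18 20 4
f 19 1 21
f 19 21 20
f 20 21 22
f 20 22 4
f 21 1 23
f 21 23 22
f 22 23 24
f 22 24 4
f 23 1 2
f 23 2 24
f 24 2 3
f 24 3 4
f 26 25 29
f 26 29 27
f 27 29 30
f 27 30 28
f 29 25 31
f 29 31 30
f 30 31 32
f 30 32 28
f 31 25 33
f 31 33 32
f 32 33 34
f 32 34 28
f 33 25 35
f 33 35 34
f 34 35 36
f 34 36 28
f 35 25 37
f 35 37 36
f 36 37 38
f 36 38 28
f 37 25 39
f 37 39 38
f 38 39 40
f 38 40 28
f 39 25 41
f 39 41 40
f 40 41 42
f 40 42 28
f 41 25 43
f 41 43 42
f 42 43 44
f 42 44 28
f 43 25 45
f 43 45 44
f 44 45 46
f 44 46 28
f 45 25 47
f 45 47 46
f 46 47 48
f 46 48 28
f 47 25 49
f 47 49 48
f 48 49 50
f 48 50 28
f 49 25 51
f 49 51 50
f 50 51 52
f 50 52 28
f 51 25 53
f 51 53 52
f 52 53 54
f 52 54 28
f 53 25 55
f 53 55 54
f 54 55 56
f 54 56 28
f 55 25 57
f 55 57 56
f 56 57 58
f 56 58 28
f 57 25 26
f 57 26 58
f 58 26 27
f 58 27 28
f 59 70 64
f 59 64 60
f 59 60 66
f 59 66 69
f 59 69 70
f 60 64 68
f 64 70 63
f 70 69 61
f 69 66 65
f 66 60 67
f 62 68 63
f 62 63 61
f 62 61 65
f 62 65 67
f 62 67 68
f 63 68 64
f 61 63 70
f 65 61 69
f 67 65 66
f 68 67 60



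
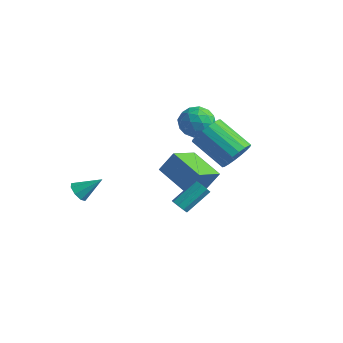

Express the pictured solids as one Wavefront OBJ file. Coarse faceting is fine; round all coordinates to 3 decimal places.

v 1.687 -2.322 -1.88
v 1.873 -2.635 -1.523
v 2.258 -1.311 -0.563
v 2.073 -0.998 -0.92
v 2.144 -2.526 -1.782
v 2.529 -1.203 -0.821
v 2.148 -2.298 -2.098
v 2.533 -0.974 -1.138
v 1.882 -2.083 -2.287
v 2.267 -0.76 -1.327
v 1.502 -2.009 -2.237
v 1.887 -0.685 -1.277
v 1.231 -2.117 -1.979
v 1.616 -0.794 -1.018
v 1.227 -2.346 -1.662
v 1.612 -1.022 -0.702
v 1.493 -2.56 -1.473
v 1.878 -1.237 -0.513
v -3.799 -3.699 -2.61
v -3.333 -3.698 -3.064
v -2.941 -2.821 -1.73
v -3.656 -3.324 -3.122
v -4.063 -3.17 -2.88
v -4.314 -3.326 -2.48
v -4.264 -3.7 -2.156
v -3.941 -4.074 -2.098
v -3.534 -4.228 -2.34
v -3.283 -4.072 -2.74
v -2.006 3.714 0.832
v -1.03 3.739 0.413
v -2.53 2.701 -0.453
v -1.554 2.726 -0.872
v -1.727 2.213 0.042
v -1.403 2.84 0.836
v -2.157 3.6 -0.876
v -1.833 4.227 -0.082
v -1.124 3.669 -0.642
v -0.858 2.812 -0.075
v -2.702 3.628 0.035
v -2.436 2.771 0.602
v -1.472 3.816 0.735
v -2.088 2.624 -0.775
v -2.19 2.323 -0.238
v -1.616 2.338 -0.484
v -1.691 3.287 0.984
v -1.117 3.302 0.738
v -1.527 2.405 0.52
v -2.443 3.138 -0.778
v -1.869 3.153 -1.024
v -1.944 4.102 0.444
v -1.37 4.117 0.198
v -2.033 4.035 -0.56
v -0.953 3.789 -0.131
v -1.262 3.194 -0.886
v -1.616 3.708 -0.889
v -1.425 4.076 -0.422
v -0.797 3.285 0.202
v -1.105 2.69 -0.553
v -1.207 2.388 -0.015
v -1.016 2.757 0.451
v -0.852 3.244 -0.418
v -2.455 3.75 0.513
v -2.763 3.155 -0.242
v -2.544 3.683 -0.491
v -2.353 4.052 -0.025
v -2.298 3.246 0.846
v -2.607 2.651 0.091
v -2.135 2.364 0.382
v -1.944 2.732 0.849
v -2.708 3.196 0.378
v -1.196 3.255 -5.115
v -1.108 1.429 -4.165
v -3.148 3.51 -4.444
v -3.06 1.684 -3.494
v -0.72 3.876 -3.966
v -0.632 2.05 -3.016
v -2.672 4.131 -3.295
v -2.584 2.305 -2.345
v 2.864 0.668 0.77
v 3.332 0.232 1.512
v 1.464 0.135 2.632
v 0.996 0.572 1.89
v 3.368 0.655 1.61
v 1.501 0.558 2.73
v 3.305 1.081 1.541
v 1.438 0.984 2.662
v 3.155 1.426 1.32
v 1.287 1.329 2.44
v 2.946 1.62 0.99
v 1.079 1.523 2.11
v 2.722 1.626 0.616
v 0.854 1.529 1.736
v 2.525 1.442 0.273
v 0.658 1.345 1.393
v 2.396 1.105 0.028
v 0.528 1.008 1.148
v 2.359 0.682 -0.07
v 0.492 0.585 1.05
v 2.422 0.256 -0.002
v 0.555 0.159 1.119
v 2.573 -0.089 0.22
v 0.705 -0.186 1.34
v 2.781 -0.283 0.55
v 0.914 -0.38 1.67
v 3.006 -0.289 0.924
v 1.138 -0.386 2.044
v 3.202 -0.105 1.267
v 1.335 -0.202 2.387
f 2 1 5
f 2 5 3
f 3 5 6
f 3 6 4
f 5 1 7
f 5 7 6
f 6 7 8
f 6 8 4
f 7 1 9
f 7 9 8
f 8 9 10
f 8 10 4
f 9 1 11
f 9 11 10
f 10 11 12
f 10 12 4
f 11 1 13
f 11 13 12
f 12 13 14
f 12 14 4
f 13 1 15
f 13 15 14
f 14 15 16
f 14 16 4
f 15 1 17
f 15 17 16
f 16 17 18
f 16 18 4
f 17 1 2
f 17 2 18
f 18 2 3
f 18 3 4
f 20 19 22
f 20 22 21
f 22 19 23
f 22 23 21
f 23 19 24
f 23 24 21
f 24 19 25
f 24 25 21
f 25 19 26
f 25 26 21
f 26 19 27
f 26 27 21
f 27 19 28
f 27 28 21
f 28 19 20
f 28 20 21
f 29 66 45
f 66 40 69
f 45 69 34
f 66 69 45
f 29 45 41
f 45 34 46
f 41 46 30
f 45 46 41
f 29 41 50
f 41 30 51
f 50 51 36
f 41 51 50
f 29 50 62
f 50 36 65
f 62 65 39
f 50 65 62
f 29 62 66
f 62 39 70
f 66 70 40
f 62 70 66
f 30 46 57
f 46 34 60
f 57 60 38
f 46 60 57
f 34 69 47
f 69 40 68
f 47 68 33
f 69 68 47
f 40 70 67
f 70 39 63
f 67 63 31
f 70 63 67
f 39 65 64
f 65 36 52
f 64 52 35
f 65 52 64
f 36 51 56
f 51 30 53
f 56 53 37
f 51 53 56
f 32 58 44
f 58 38 59
f 44 59 33
f 58 59 44
f 32 44 42
f 44 33 43
f 42 43 31
f 44 43 42
f 32 42 49
f 42 31 48
f 49 48 35
f 42 48 49
f 32 49 54
f 49 35 55
f 54 55 37
f 49 55 54
f 32 54 58
f 54 37 61
f 58 61 38
f 54 61 58
f 33 59 47
f 59 38 60
f 47 60 34
f 59 60 47
f 31 43 67
f 43 33 68
f 67 68 40
f 43 68 67
f 35 48 64
f 48 31 63
f 64 63 39
f 48 63 64
f 37 55 56
f 55 35 52
f 56 52 36
f 55 52 56
f 38 61 57
f 61 37 53
f 57 53 30
f 61 53 57
f 72 74 71
f 75 72 71
f 71 74 73
f 73 75 71
f 72 78 74
f 76 72 75
f 76 78 72
f 74 78 73
f 77 75 73
f 73 78 77
f 77 76 75
f 78 76 77
f 80 79 83
f 80 83 81
f 81 83 84
f 81 84 82
f 83 79 85
f 83 85 84
f 84 85 86
f 84 86 82
f 85 79 87
f 85 87 86
f 86 87 88
f 86 88 82
f 87 79 89
f 87 89 88
f 88 89 90
f 88 90 82
f 89 79 91
f 89 91 90
f 90 91 92
f 90 92 82
f 91 79 93
f 91 93 92
f 92 93 94
f 92 94 82
f 93 79 95
f 93 95 94
f 94 95 96
f 94 96 82
f 95 79 97
f 95 97 96
f 96 97 98
f 96 98 82
f 97 79 99
f 97 99 98
f 98 99 100
f 98 100 82
f 99 79 101
f 99 101 100
f 100 101 102
f 100 102 82
f 101 79 103
f 101 103 102
f 102 103 104
f 102 104 82
f 103 79 105
f 103 105 104
f 104 105 106
f 104 106 82
f 105 79 107
f 105 107 106
f 106 107 108
f 106 108 82
f 107 79 80
f 107 80 108
f 108 80 81
f 108 81 82



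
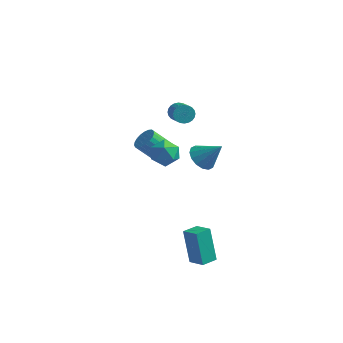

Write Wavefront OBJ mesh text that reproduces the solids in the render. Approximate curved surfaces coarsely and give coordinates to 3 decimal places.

v -1.646 4.371 1.371
v -1.188 4.49 0.911
v -0.377 3.609 1.488
v -0.834 3.489 1.949
v -1.126 4.665 1.09
v -0.315 3.783 1.667
v -1.143 4.794 1.312
v -0.332 3.913 1.889
v -1.237 4.86 1.543
v -0.425 3.978 2.12
v -1.393 4.85 1.748
v -0.581 3.969 2.325
v -1.587 4.768 1.895
v -0.775 3.887 2.472
v -1.79 4.625 1.963
v -0.979 3.744 2.54
v -1.972 4.444 1.941
v -1.16 3.562 2.518
v -2.103 4.251 1.832
v -1.292 3.37 2.409
v -2.165 4.077 1.653
v -1.354 3.195 2.23
v -2.148 3.947 1.431
v -1.337 3.066 2.008
v -2.055 3.882 1.2
v -1.243 3 1.777
v -1.899 3.891 0.995
v -1.087 3.01 1.572
v -1.705 3.973 0.848
v -0.893 3.092 1.425
v -1.501 4.116 0.78
v -0.69 3.235 1.357
v -1.32 4.298 0.802
v -0.508 3.416 1.379
v -2.217 3.46 -1.719
v -1.764 2.803 -1.655
v -2.71 2.264 -0.497
v -3.163 2.92 -0.561
v -1.618 3.01 -1.44
v -2.564 2.47 -0.281
v -1.575 3.294 -1.272
v -2.521 2.754 -0.114
v -1.643 3.607 -1.182
v -2.589 3.067 -0.023
v -1.81 3.894 -1.185
v -2.756 3.355 -0.026
v -2.048 4.107 -1.28
v -2.994 3.567 -0.121
v -2.315 4.207 -1.451
v -3.261 3.668 -0.293
v -2.565 4.178 -1.669
v -3.511 3.639 -0.51
v -2.755 4.025 -1.895
v -3.701 3.486 -0.736
v -2.852 3.775 -2.091
v -3.798 3.235 -0.932
v -2.839 3.469 -2.223
v -3.785 2.93 -1.064
v -2.719 3.162 -2.267
v -3.664 2.623 -1.109
v -2.511 2.907 -2.217
v -3.457 2.367 -1.058
v -2.253 2.747 -2.081
v -3.199 2.208 -0.922
v -1.989 2.71 -1.882
v -2.935 2.171 -0.724
v 2.966 -3.362 -4.824
v 2.34 -2.92 -2.762
v 3.336 -2.427 -4.912
v 2.71 -1.984 -2.85
v 3.95 -3.716 -4.45
v 3.324 -3.273 -2.388
v 4.32 -2.78 -4.538
v 3.694 -2.338 -2.476
v 1.273 -2.938 3.005
v 1.536 -2.483 3.779
v 1.384 -4.257 3.741
v 1.647 -3.802 4.515
v 0.77 -3.72 4.2
v 0.701 -2.905 3.745
v 2.219 -3.835 3.775
v 2.15 -3.02 3.32
v 2.121 -3.038 4.255
v 1.225 -2.967 4.518
v 1.695 -3.773 3.002
v 0.799 -3.702 3.265
v 1.195 1.697 -0.002
v 1.739 2.19 -0.589
v 2.345 1.883 1.222
v 1.455 2.521 -0.372
v 1.102 2.631 -0.056
v 0.773 2.491 0.274
v 0.557 2.138 0.53
v 0.513 1.667 0.644
v 0.65 1.204 0.585
v 0.934 0.873 0.368
v 1.288 0.763 0.053
v 1.616 0.903 -0.278
v 1.832 1.256 -0.534
v 1.877 1.727 -0.648
f 2 1 5
f 2 5 3
f 3 5 6
f 3 6 4
f 5 1 7
f 5 7 6
f 6 7 8
f 6 8 4
f 7 1 9
f 7 9 8
f 8 9 10
f 8 10 4
f 9 1 11
f 9 11 10
f 10 11 12
f 10 12 4
f 11 1 13
f 11 13 12
f 12 13 14
f 12 14 4
f 13 1 15
f 13 15 14
f 14 15 16
f 14 16 4
f 15 1 17
f 15 17 16
f 16 17 18
f 16 18 4
f 17 1 19
f 17 19 18
f 18 19 20
f 18 20 4
f 19 1 21
f 19 21 20
f 20 21 22
f 20 22 4
f 21 1 23
f 21 23 22
f 22 23 24
f 22 24 4
f 23 1 25
f 23 25 24
f 24 25 26
f 24 26 4
f 25 1 27
f 25 27 26
f 26 27 28
f 26 28 4
f 27 1 29
f 27 29 28
f 28 29 30
f 28 30 4
f 29 1 31
f 29 31 30
f 30 31 32
f 30 32 4
f 31 1 33
f 31 33 32
f 32 33 34
f 32 34 4
f 33 1 2
f 33 2 34
f 34 2 3
f 34 3 4
f 36 35 39
f 36 39 37
f 37 39 40
f 37 40 38
f 39 35 41
f 39 41 40
f 40 41 42
f 40 42 38
f 41 35 43
f 41 43 42
f 42 43 44
f 42 44 38
f 43 35 45
f 43 45 44
f 44 45 46
f 44 46 38
f 45 35 47
f 45 47 46
f 46 47 48
f 46 48 38
f 47 35 49
f 47 49 48
f 48 49 50
f 48 50 38
f 49 35 51
f 49 51 50
f 50 51 52
f 50 52 38
f 51 35 53
f 51 53 52
f 52 53 54
f 52 54 38
f 53 35 55
f 53 55 54
f 54 55 56
f 54 56 38
f 55 35 57
f 55 57 56
f 56 57 58
f 56 58 38
f 57 35 59
f 57 59 58
f 58 59 60
f 58 60 38
f 59 35 61
f 59 61 60
f 60 61 62
f 60 62 38
f 61 35 63
f 61 63 62
f 62 63 64
f 62 64 38
f 63 35 65
f 63 65 64
f 64 65 66
f 64 66 38
f 65 35 36
f 65 36 66
f 66 36 37
f 66 37 38
f 68 70 67
f 71 68 67
f 67 70 69
f 69 71 67
f 68 74 70
f 72 68 71
f 72 74 68
f 70 74 69
f 73 71 69
f 69 74 73
f 73 72 71
f 74 72 73
f 75 86 80
f 75 80 76
f 75 76 82
f 75 82 85
f 75 85 86
f 76 80 84
f 80 86 79
f 86 85 77
f 85 82 81
f 82 76 83
f 78 84 79
f 78 79 77
f 78 77 81
f 78 81 83
f 78 83 84
f 79 84 80
f 77 79 86
f 81 77 85
f 83 81 82
f 84 83 76
f 88 87 90
f 88 90 89
f 90 87 91
f 90 91 89
f 91 87 92
f 91 92 89
f 92 87 93
f 92 93 89
f 93 87 94
f 93 94 89
f 94 87 95
f 94 95 89
f 95 87 96
f 95 96 89
f 96 87 97
f 96 97 89
f 97 87 98
f 97 98 89
f 98 87 99
f 98 99 89
f 99 87 100
f 99 100 89
f 100 87 88
f 100 88 89



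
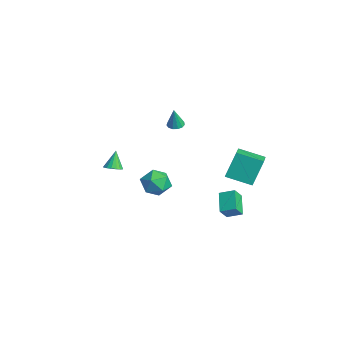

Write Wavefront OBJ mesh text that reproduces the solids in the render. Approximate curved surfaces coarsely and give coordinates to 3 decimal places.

v 1.652 -4.023 3.225
v 2.109 -3.785 3.349
v 1.208 -3.697 4.235
v 1.976 -3.604 3.232
v 1.768 -3.518 3.113
v 1.534 -3.549 3.02
v 1.327 -3.687 2.974
v 1.194 -3.903 2.986
v 1.166 -4.147 3.052
v 1.25 -4.362 3.158
v 1.425 -4.499 3.279
v 1.652 -4.527 3.388
v 1.879 -4.44 3.46
v 2.054 -4.257 3.478
v 2.137 -4.021 3.438
v -2.778 1.192 2.934
v -2.398 0.868 2.83
v -2.582 1.008 4.226
v -2.279 1.128 2.849
v -2.318 1.409 2.895
v -2.503 1.621 2.954
v -2.775 1.697 3.006
v -3.048 1.613 3.035
v -3.235 1.395 3.032
v -3.277 1.113 2.998
v -3.161 0.856 2.944
v -2.923 0.706 2.886
v -2.638 0.71 2.844
v 3.231 1.821 -1.062
v 3.502 1.299 -0.328
v 2.126 2.216 -0.374
v 2.397 1.694 0.36
v 3.703 2.546 -0.72
v 3.974 2.024 0.014
v 2.598 2.941 -0.032
v 2.869 2.419 0.702
v 0.947 -0.725 1.328
v 1.392 -1.146 0.593
v -0.412 -1.254 0.807
v 0.033 -1.675 0.072
v 0.159 -2.006 0.961
v 0.998 -1.68 1.283
v -0.018 -0.72 0.117
v 0.821 -0.394 0.439
v 0.795 -1.143 -0.155
v 0.905 -1.938 0.366
v 0.075 -0.462 1.034
v 0.185 -1.257 1.555
v 1.447 2.557 1.267
v 1.153 3.321 2.78
v 2.295 3.796 0.806
v 2.001 4.56 2.319
v 2.799 1.86 1.881
v 2.505 2.624 3.394
v 3.647 3.099 1.42
v 3.353 3.863 2.933
f 2 1 4
f 2 4 3
f 4 1 5
f 4 5 3
f 5 1 6
f 5 6 3
f 6 1 7
f 6 7 3
f 7 1 8
f 7 8 3
f 8 1 9
f 8 9 3
f 9 1 10
f 9 10 3
f 10 1 11
f 10 11 3
f 11 1 12
f 11 12 3
f 12 1 13
f 12 13 3
f 13 1 14
f 13 14 3
f 14 1 15
f 14 15 3
f 15 1 2
f 15 2 3
f 17 16 19
f 17 19 18
f 19 16 20
f 19 20 18
f 20 16 21
f 20 21 18
f 21 16 22
f 21 22 18
f 22 16 23
f 22 23 18
f 23 16 24
f 23 24 18
f 24 16 25
f 24 25 18
f 25 16 26
f 25 26 18
f 26 16 27
f 26 27 18
f 27 16 28
f 27 28 18
f 28 16 17
f 28 17 18
f 30 32 29
f 33 30 29
f 29 32 31
f 31 33 29
f 30 36 32
f 34 30 33
f 34 36 30
f 32 36 31
f 35 33 31
f 31 36 35
f 35 34 33
f 36 34 35
f 37 48 42
f 37 42 38
f 37 38 44
f 37 44 47
f 37 47 48
f 38 42 46
f 42 48 41
f 48 47 39
f 47 44 43
f 44 38 45
f 40 46 41
f 40 41 39
f 40 39 43
f 40 43 45
f 40 45 46
f 41 46 42
f 39 41 48
f 43 39 47
f 45 43 44
f 46 45 38
f 50 52 49
f 53 50 49
f 49 52 51
f 51 53 49
f 50 56 52
f 54 50 53
f 54 56 50
f 52 56 51
f 55 53 51
f 51 56 55
f 55 54 53
f 56 54 55



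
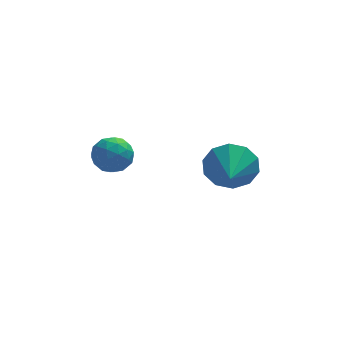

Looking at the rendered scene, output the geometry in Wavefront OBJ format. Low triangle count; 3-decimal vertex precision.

v -0.658 -0.35 1.569
v 0.031 -0.009 1.747
v -0.371 -1.331 2.333
v 0.318 -0.99 2.511
v -0.357 -0.672 2.766
v -0.534 -0.066 2.294
v 0.194 -1.274 1.786
v 0.017 -0.668 1.314
v 0.558 -0.581 1.881
v 0.217 -0.209 2.487
v -0.557 -1.131 1.593
v -0.898 -0.759 2.199
v -0.339 -0.093 1.591
v -0.001 -1.247 2.489
v -0.398 -1.059 2.639
v 0.007 -0.859 2.744
v -0.671 -0.127 1.912
v -0.266 0.073 2.017
v -0.494 -0.316 2.616
v -0.074 -1.413 2.063
v 0.331 -1.213 2.168
v -0.347 -0.481 1.336
v 0.058 -0.281 1.441
v 0.154 -1.024 1.464
v 0.376 -0.229 1.775
v 0.544 -0.806 2.224
v 0.472 -0.973 1.797
v 0.368 -0.616 1.52
v 0.175 -0.01 2.131
v 0.344 -0.587 2.58
v -0.053 -0.4 2.73
v -0.157 -0.044 2.452
v 0.485 -0.346 2.21
v -0.684 -0.753 1.5
v -0.515 -1.33 1.949
v -0.183 -1.296 1.628
v -0.287 -0.94 1.35
v -0.884 -0.534 1.856
v -0.716 -1.111 2.305
v -0.708 -0.724 2.56
v -0.812 -0.367 2.283
v -0.825 -0.994 1.87
v 3.844 -1.059 1.412
v 4.391 -0.889 2.231
v 3.636 -2.401 1.828
v 3.802 -0.757 2.364
v 3.229 -0.74 2.133
v 2.891 -0.845 1.626
v 2.917 -1.032 1.038
v 3.297 -1.229 0.592
v 3.886 -1.361 0.459
v 4.459 -1.378 0.691
v 4.797 -1.274 1.197
v 4.771 -1.087 1.786
f 1 38 17
f 38 12 41
f 17 41 6
f 38 41 17
f 1 17 13
f 17 6 18
f 13 18 2
f 17 18 13
f 1 13 22
f 13 2 23
f 22 23 8
f 13 23 22
f 1 22 34
f 22 8 37
f 34 37 11
f 22 37 34
f 1 34 38
f 34 11 42
f 38 42 12
f 34 42 38
f 2 18 29
f 18 6 32
f 29 32 10
f 18 32 29
f 6 41 19
f 41 12 40
f 19 40 5
f 41 40 19
f 12 42 39
f 42 11 35
f 39 35 3
f 42 35 39
f 11 37 36
f 37 8 24
f 36 24 7
f 37 24 36
f 8 23 28
f 23 2 25
f 28 25 9
f 23 25 28
f 4 30 16
f 30 10 31
f 16 31 5
f 30 31 16
f 4 16 14
f 16 5 15
f 14 15 3
f 16 15 14
f 4 14 21
f 14 3 20
f 21 20 7
f 14 20 21
f 4 21 26
f 21 7 27
f 26 27 9
f 21 27 26
f 4 26 30
f 26 9 33
f 30 33 10
f 26 33 30
f 5 31 19
f 31 10 32
f 19 32 6
f 31 32 19
f 3 15 39
f 15 5 40
f 39 40 12
f 15 40 39
f 7 20 36
f 20 3 35
f 36 35 11
f 20 35 36
f 9 27 28
f 27 7 24
f 28 24 8
f 27 24 28
f 10 33 29
f 33 9 25
f 29 25 2
f 33 25 29
f 44 43 46
f 44 46 45
f 46 43 47
f 46 47 45
f 47 43 48
f 47 48 45
f 48 43 49
f 48 49 45
f 49 43 50
f 49 50 45
f 50 43 51
f 50 51 45
f 51 43 52
f 51 52 45
f 52 43 53
f 52 53 45
f 53 43 54
f 53 54 45
f 54 43 44
f 54 44 45



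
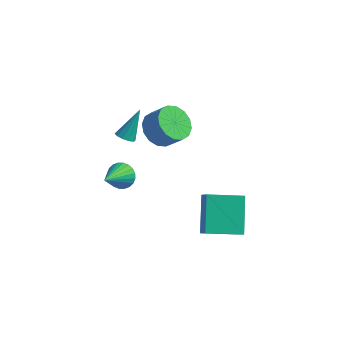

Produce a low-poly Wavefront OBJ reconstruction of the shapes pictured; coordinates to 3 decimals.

v -1.987 -2.506 3.06
v -1.77 -2.166 2.764
v -1.673 -1.574 4.36
v -2.07 -2.096 2.786
v -2.338 -2.182 2.913
v -2.472 -2.392 3.096
v -2.421 -2.646 3.265
v -2.203 -2.846 3.356
v -1.903 -2.916 3.334
v -1.635 -2.829 3.207
v -1.501 -2.619 3.024
v -1.552 -2.366 2.855
v 2.505 -3.868 -0.914
v 1.959 -2.471 0.394
v 2.067 -3.421 -1.575
v 1.521 -2.024 -0.267
v 3.979 -2.956 -1.273
v 3.433 -1.559 0.035
v 3.541 -2.509 -1.934
v 2.995 -1.112 -0.626
v -2.796 -1.342 -1.317
v -2.242 -1.631 -1.675
v -2.904 -2.858 -0.263
v -2.109 -1.496 -1.468
v -2.08 -1.337 -1.237
v -2.161 -1.18 -1.019
v -2.338 -1.047 -0.846
v -2.585 -0.959 -0.745
v -2.864 -0.929 -0.731
v -3.133 -0.963 -0.807
v -3.35 -1.053 -0.96
v -3.483 -1.188 -1.167
v -3.511 -1.347 -1.397
v -3.431 -1.504 -1.616
v -3.253 -1.637 -1.788
v -3.007 -1.725 -1.889
v -2.728 -1.755 -1.903
v -2.459 -1.721 -1.828
v -1.051 -0.953 2.591
v -0.358 -0.986 1.927
v 0.444 -0.999 2.766
v -0.249 -0.967 3.429
v -0.435 -0.502 2.009
v 0.367 -0.515 2.847
v -0.677 -0.139 2.247
v 0.124 -0.152 3.085
v -1.02 0.006 2.576
v -0.218 -0.007 3.415
v -1.37 -0.106 2.91
v -0.569 -0.12 3.748
v -1.636 -0.445 3.158
v -0.834 -0.459 3.996
v -1.744 -0.921 3.254
v -0.942 -0.934 4.093
v -1.667 -1.405 3.173
v -0.865 -1.418 4.011
v -1.424 -1.768 2.935
v -0.623 -1.781 3.773
v -1.082 -1.913 2.605
v -0.28 -1.926 3.444
v -0.731 -1.8 2.272
v 0.07 -1.814 3.11
v -0.466 -1.461 2.024
v 0.336 -1.475 2.862
f 2 1 4
f 2 4 3
f 4 1 5
f 4 5 3
f 5 1 6
f 5 6 3
f 6 1 7
f 6 7 3
f 7 1 8
f 7 8 3
f 8 1 9
f 8 9 3
f 9 1 10
f 9 10 3
f 10 1 11
f 10 11 3
f 11 1 12
f 11 12 3
f 12 1 2
f 12 2 3
f 14 16 13
f 17 14 13
f 13 16 15
f 15 17 13
f 14 20 16
f 18 14 17
f 18 20 14
f 16 20 15
f 19 17 15
f 15 20 19
f 19 18 17
f 20 18 19
f 22 21 24
f 22 24 23
f 24 21 25
f 24 25 23
f 25 21 26
f 25 26 23
f 26 21 27
f 26 27 23
f 27 21 28
f 27 28 23
f 28 21 29
f 28 29 23
f 29 21 30
f 29 30 23
f 30 21 31
f 30 31 23
f 31 21 32
f 31 32 23
f 32 21 33
f 32 33 23
f 33 21 34
f 33 34 23
f 34 21 35
f 34 35 23
f 35 21 36
f 35 36 23
f 36 21 37
f 36 37 23
f 37 21 38
f 37 38 23
f 38 21 22
f 38 22 23
f 40 39 43
f 40 43 41
f 41 43 44
f 41 44 42
f 43 39 45
f 43 45 44
f 44 45 46
f 44 46 42
f 45 39 47
f 45 47 46
f 46 47 48
f 46 48 42
f 47 39 49
f 47 49 48
f 48 49 50
f 48 50 42
f 49 39 51
f 49 51 50
f 50 51 52
f 50 52 42
f 51 39 53
f 51 53 52
f 52 53 54
f 52 54 42
f 53 39 55
f 53 55 54
f 54 55 56
f 54 56 42
f 55 39 57
f 55 57 56
f 56 57 58
f 56 58 42
f 57 39 59
f 57 59 58
f 58 59 60
f 58 60 42
f 59 39 61
f 59 61 60
f 60 61 62
f 60 62 42
f 61 39 63
f 61 63 62
f 62 63 64
f 62 64 42
f 63 39 40
f 63 40 64
f 64 40 41
f 64 41 42



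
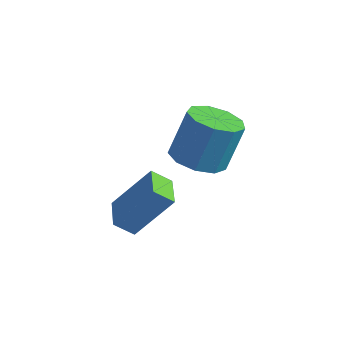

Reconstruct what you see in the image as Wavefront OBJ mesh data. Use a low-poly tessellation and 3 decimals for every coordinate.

v -0.298 -0.632 -2.138
v 0.661 -1.005 -2.129
v 0.918 -0.301 -0.372
v -0.042 0.072 -0.382
v 0.66 -0.351 -2.391
v 0.917 0.353 -0.634
v 0.21 0.172 -2.535
v 0.467 0.875 -0.778
v -0.478 0.318 -2.493
v -0.221 1.022 -0.736
v -1.082 0.021 -2.285
v -0.825 0.724 -0.528
v -1.319 -0.583 -2.009
v -1.062 0.121 -0.252
v -1.079 -1.209 -1.793
v -0.822 -0.505 -0.036
v -0.473 -1.565 -1.739
v -0.217 -0.861 0.018
v 0.214 -1.485 -1.872
v 0.471 -0.781 -0.115
v -0.346 -4.016 -3.647
v -0.874 -4.445 -3.089
v -1.141 -3.065 -3.668
v -1.669 -3.494 -3.11
v 0.629 -3.166 -2.07
v 0.101 -3.595 -1.512
v -0.166 -2.215 -2.091
v -0.694 -2.644 -1.533
f 2 1 5
f 2 5 3
f 3 5 6
f 3 6 4
f 5 1 7
f 5 7 6
f 6 7 8
f 6 8 4
f 7 1 9
f 7 9 8
f 8 9 10
f 8 10 4
f 9 1 11
f 9 11 10
f 10 11 12
f 10 12 4
f 11 1 13
f 11 13 12
f 12 13 14
f 12 14 4
f 13 1 15
f 13 15 14
f 14 15 16
f 14 16 4
f 15 1 17
f 15 17 16
f 16 17 18
f 16 18 4
f 17 1 19
f 17 19 18
f 18 19 20
f 18 20 4
f 19 1 2
f 19 2 20
f 20 2 3
f 20 3 4
f 22 24 21
f 25 22 21
f 21 24 23
f 23 25 21
f 22 28 24
f 26 22 25
f 26 28 22
f 24 28 23
f 27 25 23
f 23 28 27
f 27 26 25
f 28 26 27



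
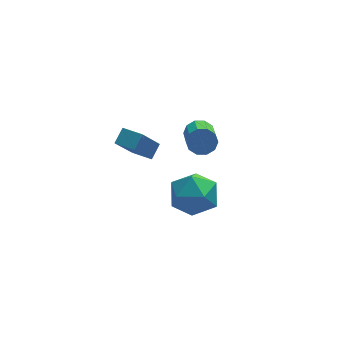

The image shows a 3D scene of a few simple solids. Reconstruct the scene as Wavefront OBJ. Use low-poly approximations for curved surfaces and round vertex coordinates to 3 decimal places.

v 0.758 2.878 -1.462
v 1.284 2.562 -1.857
v 1.048 0.965 -0.893
v 0.522 1.282 -0.498
v 1.476 2.752 -1.496
v 1.241 1.155 -0.532
v 1.394 2.99 -1.121
v 1.158 1.393 -0.157
v 1.068 3.186 -0.877
v 0.833 1.589 0.087
v 0.625 3.264 -0.856
v 0.389 1.667 0.108
v 0.232 3.195 -1.067
v -0.004 1.598 -0.103
v 0.039 3.005 -1.428
v -0.196 1.408 -0.464
v 0.122 2.767 -1.803
v -0.114 1.17 -0.839
v 0.447 2.571 -2.047
v 0.212 0.974 -1.083
v 0.891 2.493 -2.068
v 0.655 0.896 -1.104
v -2.431 2.086 -1.272
v -1.944 2.637 -0.753
v -3.197 2.855 -1.37
v -2.71 3.406 -0.851
v -1.49 2.814 -2.929
v -1.003 3.365 -2.41
v -2.256 3.583 -3.027
v -1.769 4.134 -2.508
v -1.491 -1.592 -0.163
v -0.32 -1.25 -0.135
v -0.96 -3.35 -0.885
v 0.211 -3.008 -0.857
v -0.395 -3.196 0.185
v -0.723 -2.11 0.631
v -0.557 -2.49 -1.651
v -0.885 -1.404 -1.205
v 0.257 -1.806 -1.055
v 0.357 -2.242 0.08
v -1.637 -2.358 -1.1
v -1.537 -2.794 0.035
f 2 1 5
f 2 5 3
f 3 5 6
f 3 6 4
f 5 1 7
f 5 7 6
f 6 7 8
f 6 8 4
f 7 1 9
f 7 9 8
f 8 9 10
f 8 10 4
f 9 1 11
f 9 11 10
f 10 11 12
f 10 12 4
f 11 1 13
f 11 13 12
f 12 13 14
f 12 14 4
f 13 1 15
f 13 15 14
f 14 15 16
f 14 16 4
f 15 1 17
f 15 17 16
f 16 17 18
f 16 18 4
f 17 1 19
f 17 19 18
f 18 19 20
f 18 20 4
f 19 1 21
f 19 21 20
f 20 21 22
f 20 22 4
f 21 1 2
f 21 2 22
f 22 2 3
f 22 3 4
f 24 26 23
f 27 24 23
f 23 26 25
f 25 27 23
f 24 30 26
f 28 24 27
f 28 30 24
f 26 30 25
f 29 27 25
f 25 30 29
f 29 28 27
f 30 28 29
f 31 42 36
f 31 36 32
f 31 32 38
f 31 38 41
f 31 41 42
f 32 36 40
f 36 42 35
f 42 41 33
f 41 38 37
f 38 32 39
f 34 40 35
f 34 35 33
f 34 33 37
f 34 37 39
f 34 39 40
f 35 40 36
f 33 35 42
f 37 33 41
f 39 37 38
f 40 39 32



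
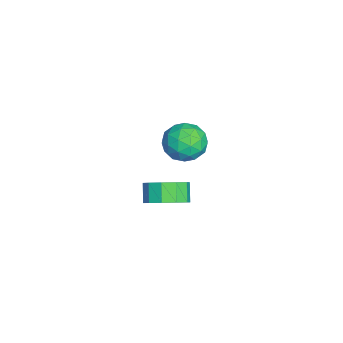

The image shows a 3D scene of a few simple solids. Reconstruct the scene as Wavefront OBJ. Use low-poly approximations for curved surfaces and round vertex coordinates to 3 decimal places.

v 3.164 0.713 -0.651
v 3.933 0.525 0.054
v 3.204 0.479 0.836
v 2.436 0.667 0.131
v 3.849 1.173 0.014
v 3.12 1.127 0.796
v 3.504 1.646 -0.28
v 2.775 1.6 0.502
v 3.029 1.762 -0.716
v 2.3 1.716 0.066
v 2.606 1.478 -1.127
v 1.877 1.432 -0.345
v 2.396 0.901 -1.356
v 1.667 0.855 -0.574
v 2.48 0.253 -1.316
v 1.751 0.207 -0.534
v 2.825 -0.22 -1.022
v 2.096 -0.266 -0.24
v 3.3 -0.336 -0.586
v 2.571 -0.382 0.196
v 3.723 -0.052 -0.175
v 2.994 -0.098 0.607
v -2.495 2.43 -1.315
v -1.658 1.619 -1.546
v -3.842 1.061 -1.394
v -3.005 0.25 -1.625
v -3.06 0.758 -0.552
v -2.227 1.604 -0.504
v -3.273 1.076 -2.436
v -2.44 1.922 -2.388
v -2.138 0.783 -2.239
v -2.007 0.586 -1.075
v -3.493 2.094 -1.865
v -3.362 1.897 -0.701
v -1.958 2.145 -1.423
v -3.542 0.535 -1.517
v -3.574 0.834 -0.886
v -3.082 0.357 -1.022
v -2.293 2.136 -0.811
v -1.801 1.659 -0.947
v -2.625 1.153 -0.363
v -3.699 1.021 -1.993
v -3.207 0.544 -2.129
v -2.418 2.323 -1.918
v -1.926 1.846 -2.054
v -2.875 1.527 -2.577
v -1.748 1.177 -1.967
v -2.54 0.372 -2.014
v -2.698 0.857 -2.49
v -2.208 1.355 -2.462
v -1.671 1.061 -1.283
v -2.463 0.256 -1.329
v -2.495 0.555 -0.699
v -2.006 1.052 -0.67
v -1.954 0.569 -1.69
v -3.037 2.424 -1.611
v -3.829 1.619 -1.657
v -3.494 1.628 -2.27
v -3.005 2.125 -2.241
v -2.96 2.308 -0.926
v -3.752 1.503 -0.973
v -3.292 1.325 -0.478
v -2.802 1.823 -0.45
v -3.546 2.111 -1.25
f 2 1 5
f 2 5 3
f 3 5 6
f 3 6 4
f 5 1 7
f 5 7 6
f 6 7 8
f 6 8 4
f 7 1 9
f 7 9 8
f 8 9 10
f 8 10 4
f 9 1 11
f 9 11 10
f 10 11 12
f 10 12 4
f 11 1 13
f 11 13 12
f 12 13 14
f 12 14 4
f 13 1 15
f 13 15 14
f 14 15 16
f 14 16 4
f 15 1 17
f 15 17 16
f 16 17 18
f 16 18 4
f 17 1 19
f 17 19 18
f 18 19 20
f 18 20 4
f 19 1 21
f 19 21 20
f 20 21 22
f 20 22 4
f 21 1 2
f 21 2 22
f 22 2 3
f 22 3 4
f 23 60 39
f 60 34 63
f 39 63 28
f 60 63 39
f 23 39 35
f 39 28 40
f 35 40 24
f 39 40 35
f 23 35 44
f 35 24 45
f 44 45 30
f 35 45 44
f 23 44 56
f 44 30 59
f 56 59 33
f 44 59 56
f 23 56 60
f 56 33 64
f 60 64 34
f 56 64 60
f 24 40 51
f 40 28 54
f 51 54 32
f 40 54 51
f 28 63 41
f 63 34 62
f 41 62 27
f 63 62 41
f 34 64 61
f 64 33 57
f 61 57 25
f 64 57 61
f 33 59 58
f 59 30 46
f 58 46 29
f 59 46 58
f 30 45 50
f 45 24 47
f 50 47 31
f 45 47 50
f 26 52 38
f 52 32 53
f 38 53 27
f 52 53 38
f 26 38 36
f 38 27 37
f 36 37 25
f 38 37 36
f 26 36 43
f 36 25 42
f 43 42 29
f 36 42 43
f 26 43 48
f 43 29 49
f 48 49 31
f 43 49 48
f 26 48 52
f 48 31 55
f 52 55 32
f 48 55 52
f 27 53 41
f 53 32 54
f 41 54 28
f 53 54 41
f 25 37 61
f 37 27 62
f 61 62 34
f 37 62 61
f 29 42 58
f 42 25 57
f 58 57 33
f 42 57 58
f 31 49 50
f 49 29 46
f 50 46 30
f 49 46 50
f 32 55 51
f 55 31 47
f 51 47 24
f 55 47 51

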